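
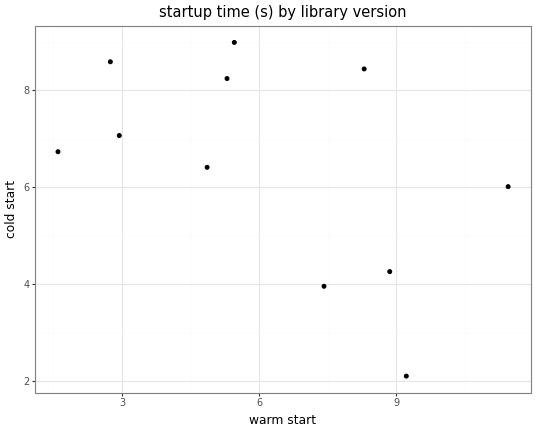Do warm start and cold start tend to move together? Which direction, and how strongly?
Points are negatively correlated; moderate (|r| ≈ 0.5).

negative, moderate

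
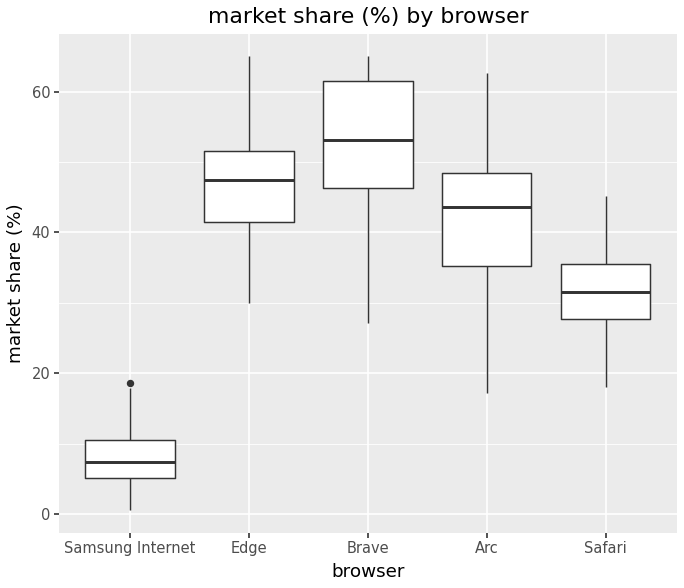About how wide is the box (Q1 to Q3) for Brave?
≈ 15

Q3 ≈ 60, Q1 ≈ 45; IQR ≈ 15.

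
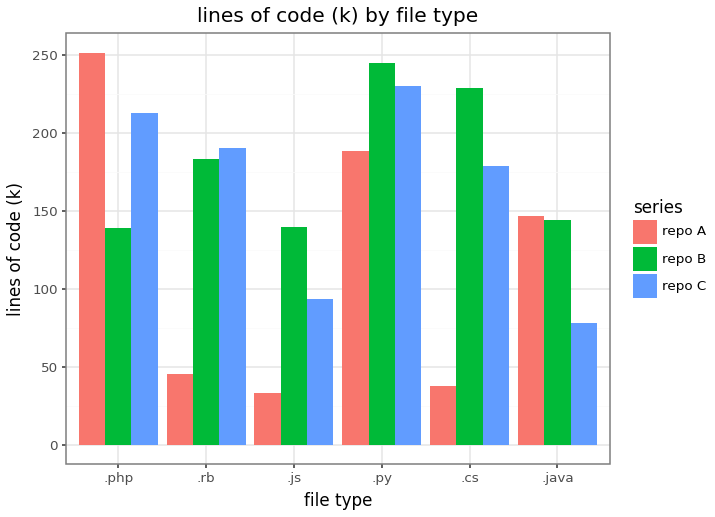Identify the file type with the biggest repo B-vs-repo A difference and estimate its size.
.cs, ≈ 175 k

.cs: repo B ≈ 225, repo A ≈ 50 → gap ≈ 175. Next-largest (.rb) is only ≈ 125.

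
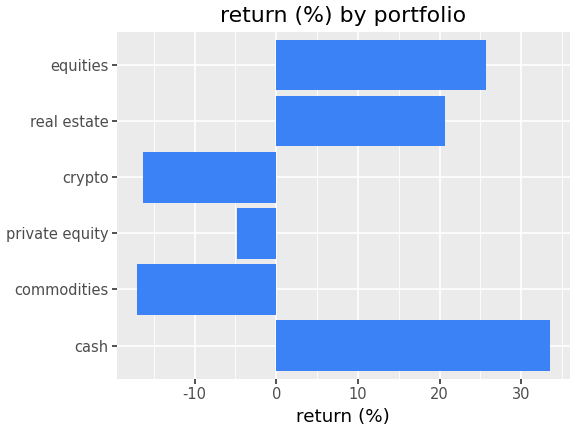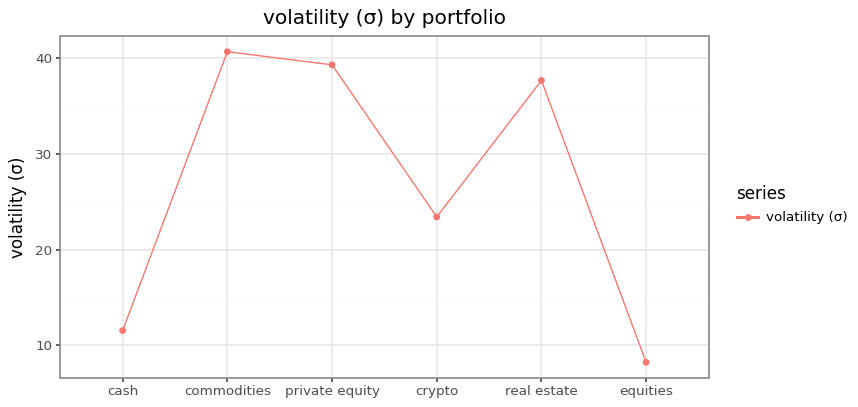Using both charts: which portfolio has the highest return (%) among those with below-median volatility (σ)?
Chart 2 median volatility (σ) ≈ 30; below-median portfolios: cash, crypto, equities. Among those, cash has the highest return (%) (≈ 35).

cash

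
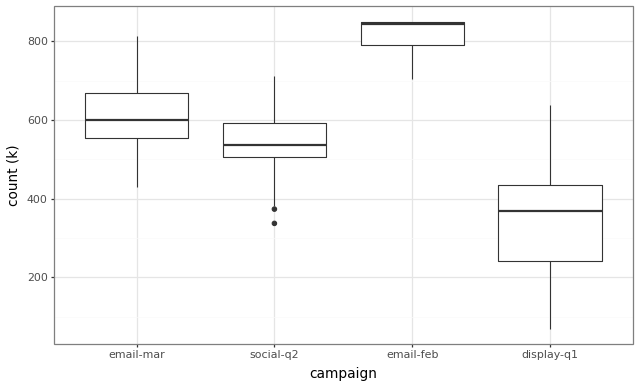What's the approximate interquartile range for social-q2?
Q3 ≈ 600, Q1 ≈ 500; IQR ≈ 100.

≈ 100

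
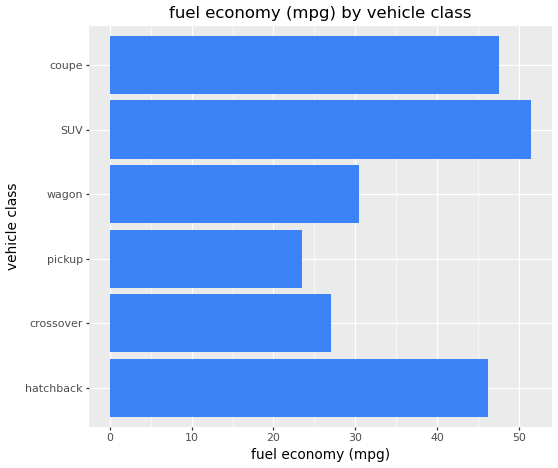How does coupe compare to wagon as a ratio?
coupe ≈ 50, wagon ≈ 30; 50/30 ≈ 1.67.

≈ 1.67×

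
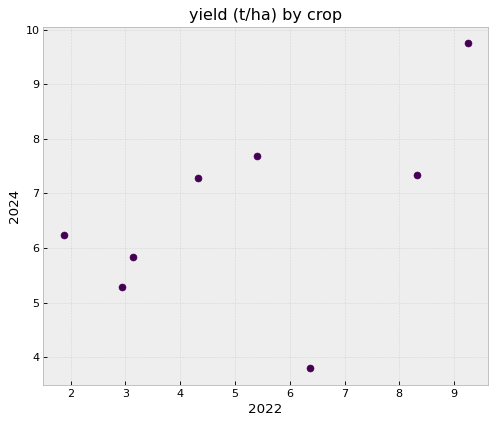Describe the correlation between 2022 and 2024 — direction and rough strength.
Points are positively correlated; moderate (|r| ≈ 0.5).

positive, moderate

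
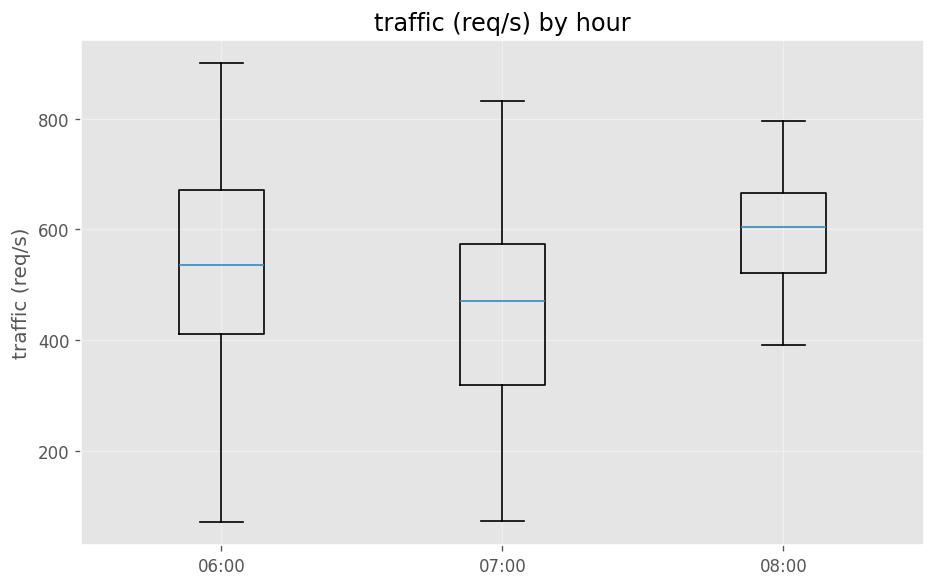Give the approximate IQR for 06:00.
≈ 260

Q3 ≈ 670, Q1 ≈ 410; IQR ≈ 260.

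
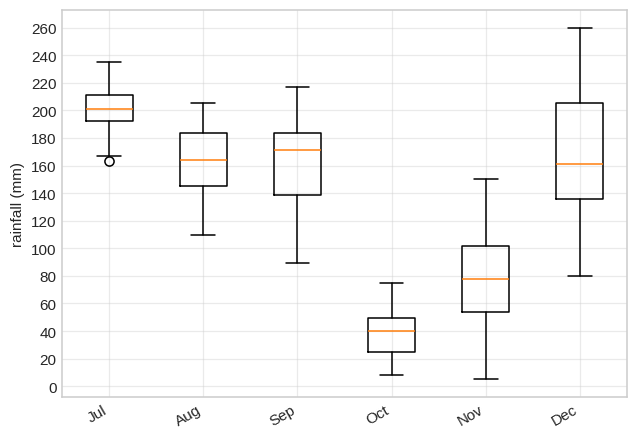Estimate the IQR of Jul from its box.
Q3 ≈ 220, Q1 ≈ 200; IQR ≈ 20.

≈ 20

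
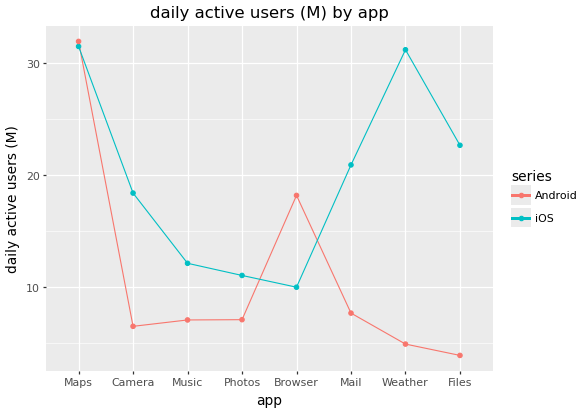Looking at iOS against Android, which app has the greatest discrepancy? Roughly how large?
Weather, ≈ 25 M

Weather: iOS ≈ 30, Android ≈ 5 → gap ≈ 25. Next-largest (Files) is only ≈ 20.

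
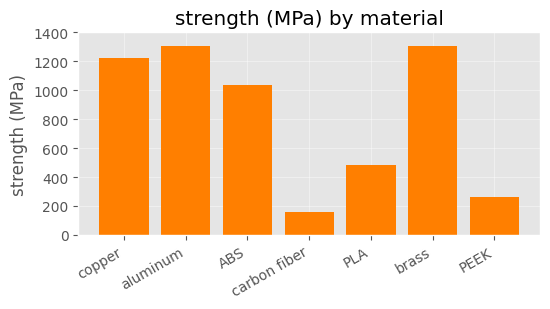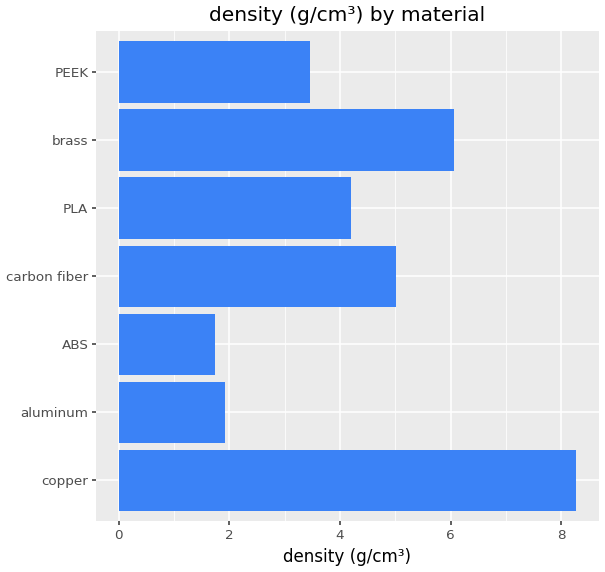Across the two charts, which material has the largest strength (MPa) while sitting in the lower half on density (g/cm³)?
aluminum

Chart 2 median density (g/cm³) ≈ 4; below-median materials: aluminum, ABS, PEEK. Among those, aluminum has the highest strength (MPa) (≈ 1400).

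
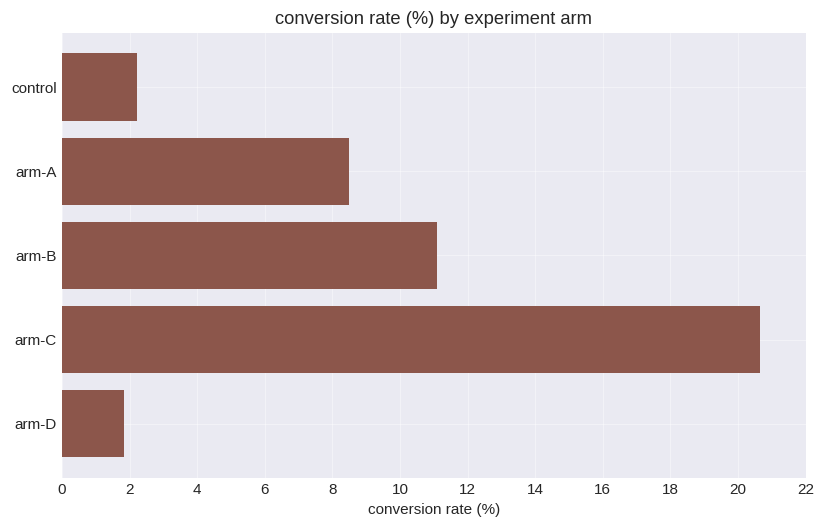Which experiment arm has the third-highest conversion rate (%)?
arm-A

Top 4: arm-C ≈ 20, arm-B ≈ 12, arm-A ≈ 8, control ≈ 2.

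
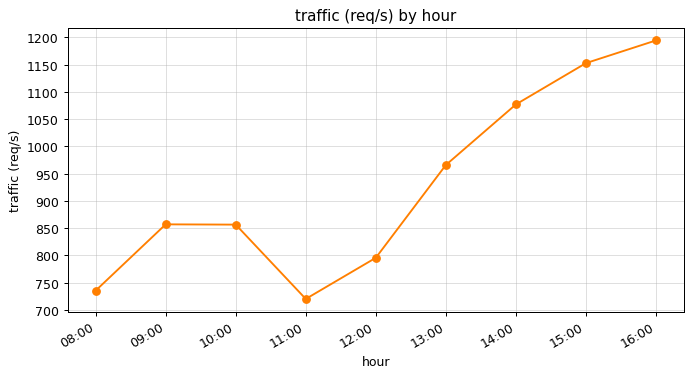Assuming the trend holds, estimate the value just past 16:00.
Last three: 1100, 1150, 1200 → slope ≈ 50/step → next ≈ 1250.

≈ 1250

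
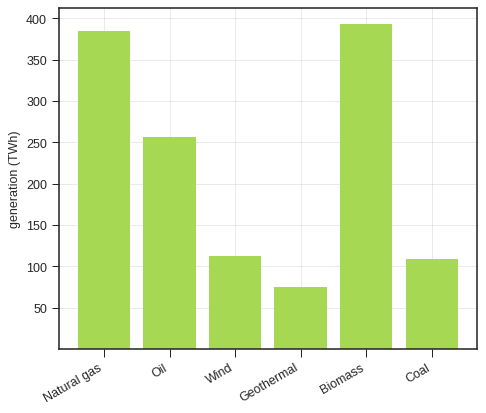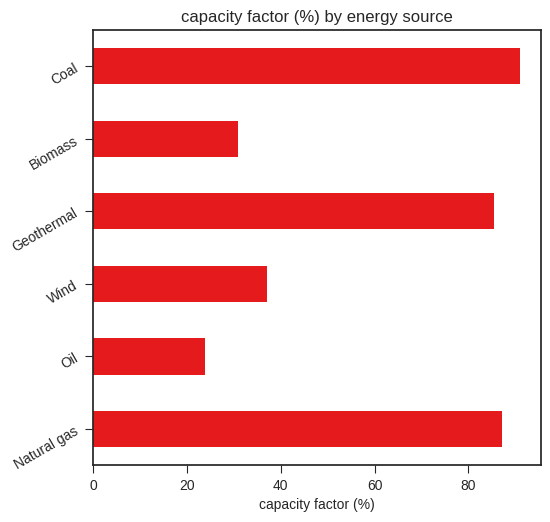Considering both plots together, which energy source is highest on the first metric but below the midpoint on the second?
Biomass

Chart 2 median capacity factor (%) ≈ 60; below-median energy sources: Oil, Wind, Biomass. Among those, Biomass has the highest generation (TWh) (≈ 400).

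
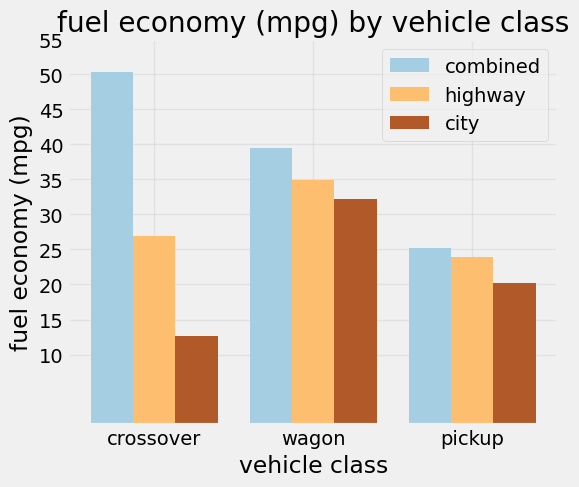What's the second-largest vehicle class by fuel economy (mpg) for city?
pickup

Top 3 for city: wagon ≈ 30, pickup ≈ 20, crossover ≈ 15.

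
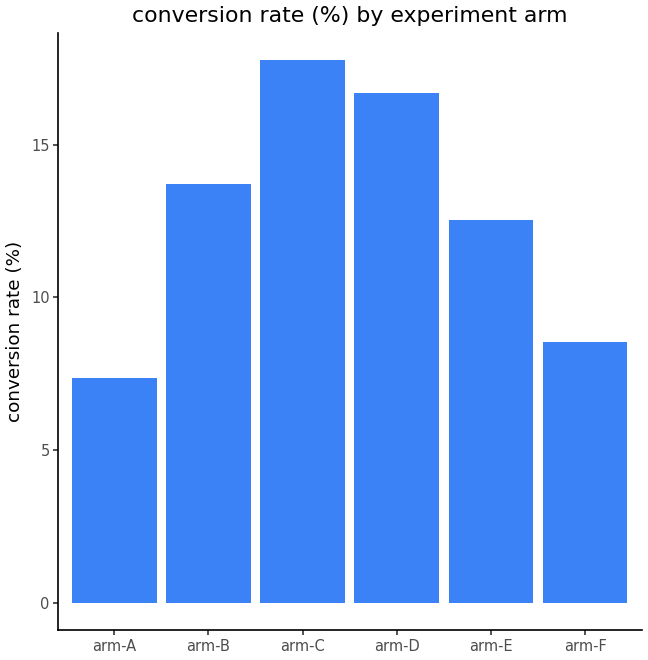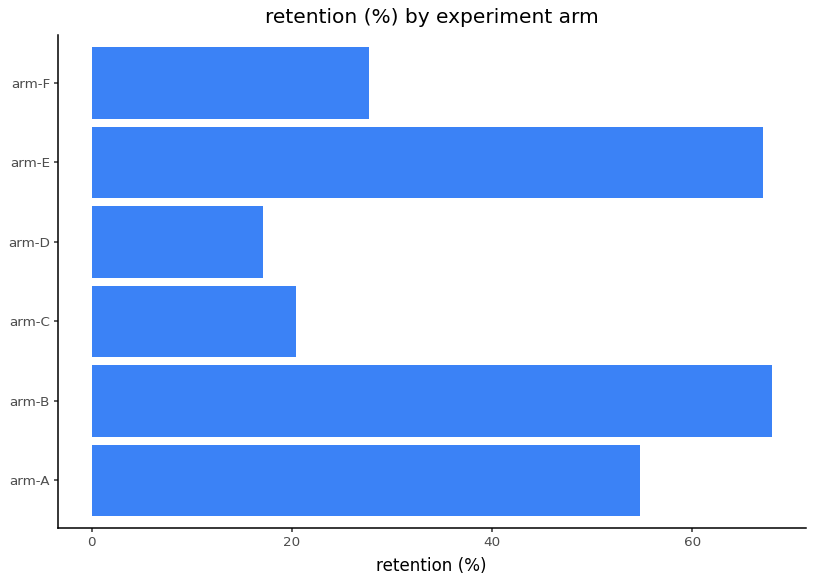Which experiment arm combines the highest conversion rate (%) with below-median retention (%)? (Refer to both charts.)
Chart 2 median retention (%) ≈ 40; below-median experiment arms: arm-C, arm-D, arm-F. Among those, arm-C has the highest conversion rate (%) (≈ 18).

arm-C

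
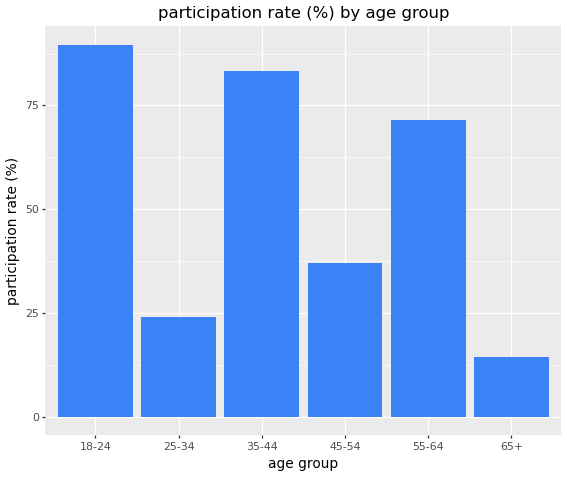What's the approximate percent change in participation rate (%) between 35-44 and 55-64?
≈ -12.5%

35-44 ≈ 80, 55-64 ≈ 70; (70 − 80) / 80 ≈ -12.5%.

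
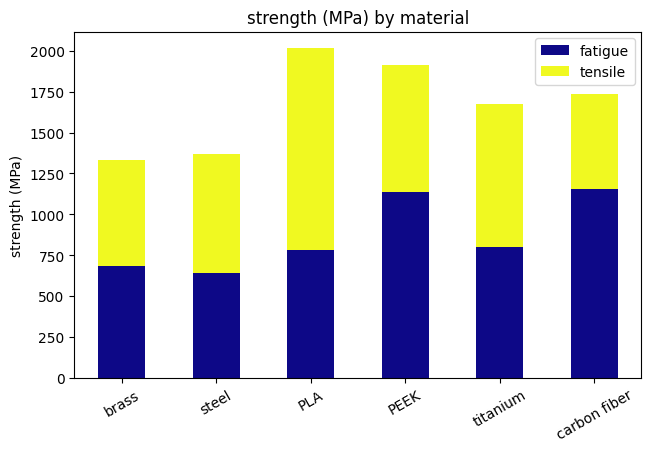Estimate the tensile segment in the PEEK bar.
tensile top ≈ 2000, bottom ≈ 1200; segment ≈ 800.

≈ 800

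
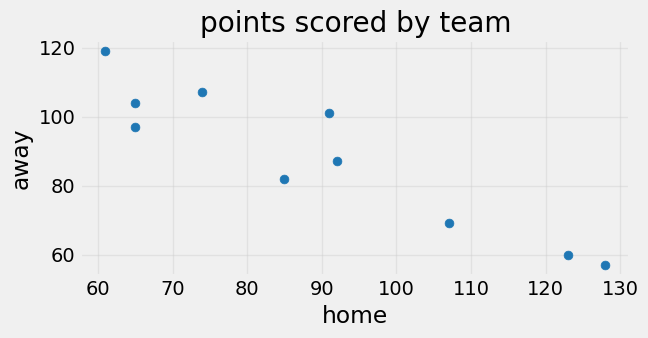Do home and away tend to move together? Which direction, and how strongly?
Points are negatively correlated; strong (|r| ≈ 0.9).

negative, strong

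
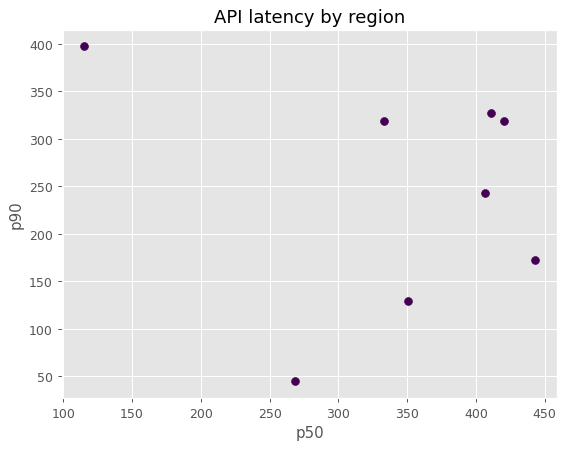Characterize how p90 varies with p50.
no clear correlation

Points are roughly uncorrelated; weak (|r| ≈ 0.2).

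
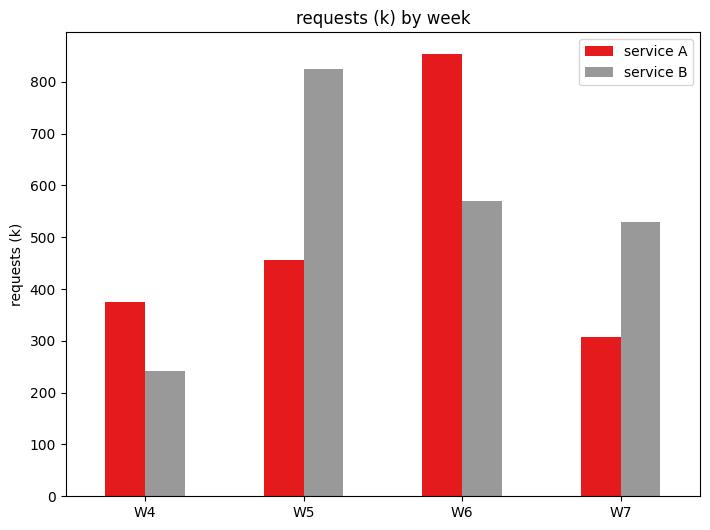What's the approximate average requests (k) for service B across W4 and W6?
(200 + 600) / 2 ≈ 400.

≈ 400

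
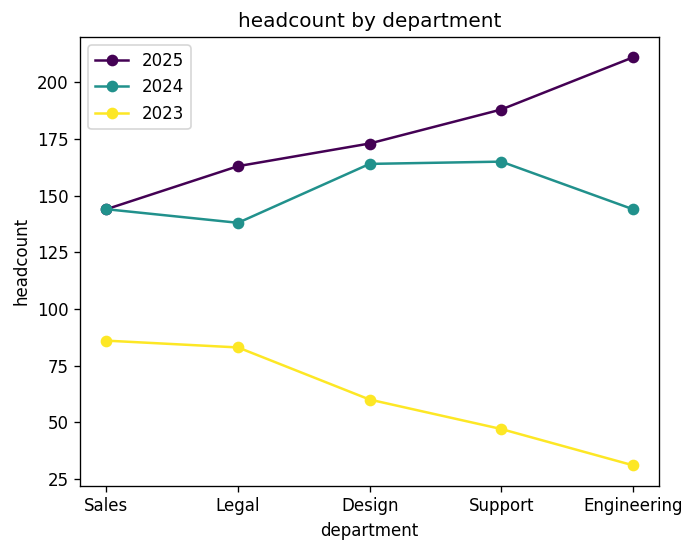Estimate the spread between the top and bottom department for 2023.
≈ 40

Max Sales ≈ 80, min Engineering ≈ 40; range ≈ 40.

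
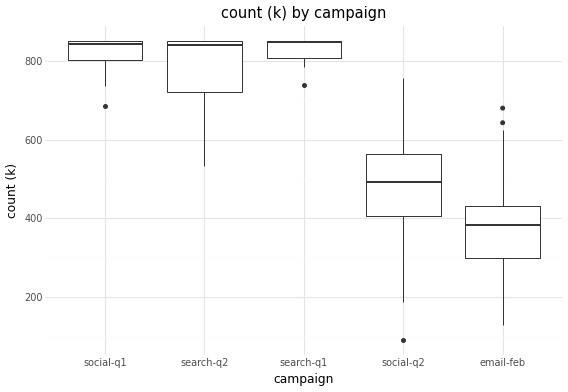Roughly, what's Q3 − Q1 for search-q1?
Q3 ≈ 850, Q1 ≈ 800; IQR ≈ 50.

≈ 50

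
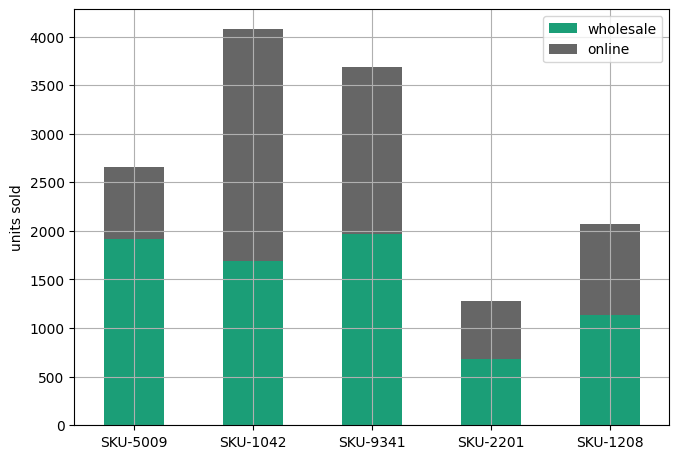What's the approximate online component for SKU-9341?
online top ≈ 3500, bottom ≈ 2000; segment ≈ 1500.

≈ 1500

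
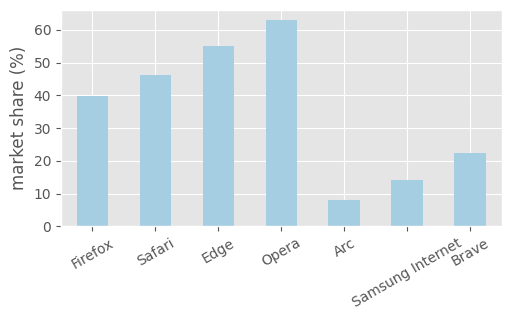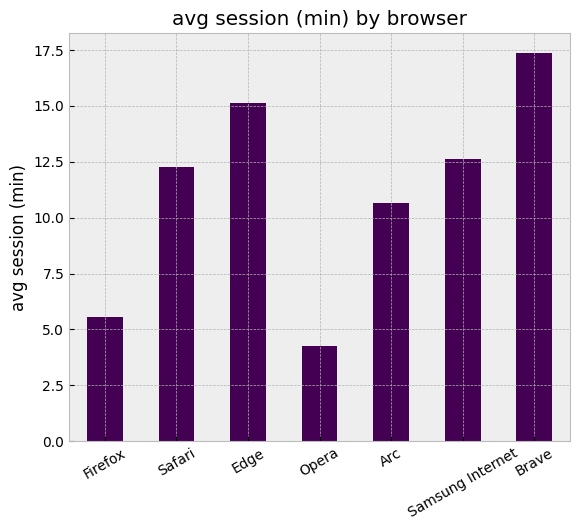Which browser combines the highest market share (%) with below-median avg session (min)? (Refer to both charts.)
Chart 2 median avg session (min) ≈ 12; below-median browsers: Firefox, Opera, Arc. Among those, Opera has the highest market share (%) (≈ 60).

Opera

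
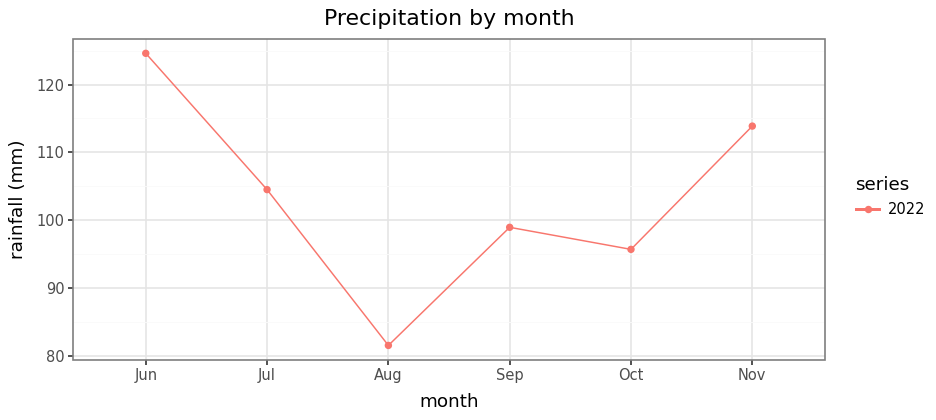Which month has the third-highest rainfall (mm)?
Jul

Top 4: Jun ≈ 125, Nov ≈ 115, Jul ≈ 105, Sep ≈ 100.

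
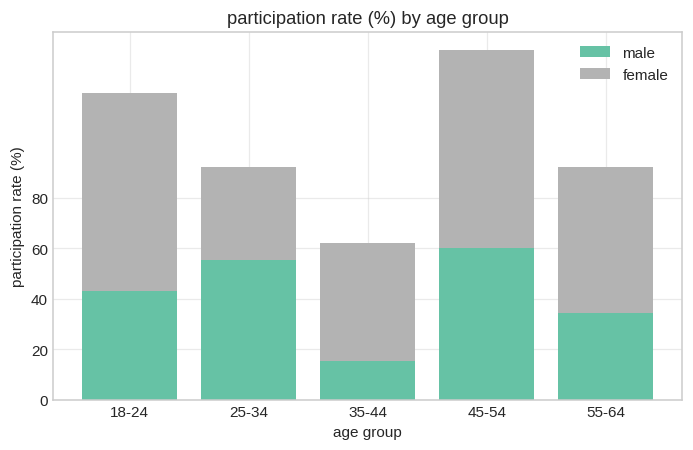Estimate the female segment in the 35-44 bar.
female top ≈ 60, bottom ≈ 20; segment ≈ 40.

≈ 40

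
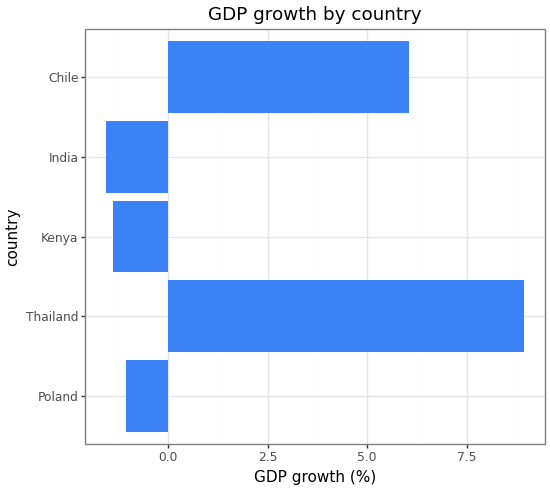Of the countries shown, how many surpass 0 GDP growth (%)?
Above 0: Thailand, Chile.

2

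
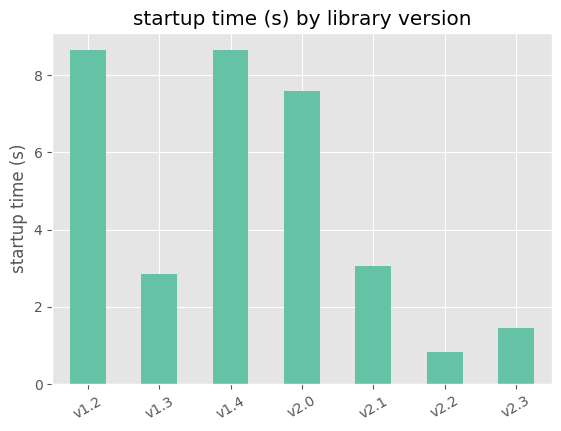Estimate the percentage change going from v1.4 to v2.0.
≈ -11.1%

v1.4 ≈ 9, v2.0 ≈ 8; (8 − 9) / 9 ≈ -11.1%.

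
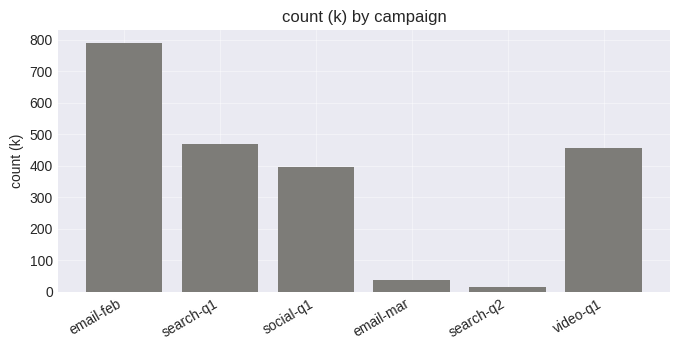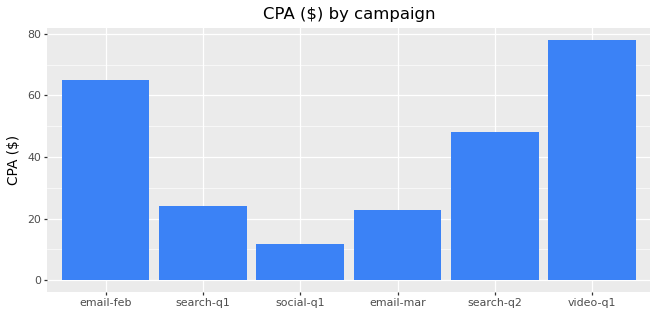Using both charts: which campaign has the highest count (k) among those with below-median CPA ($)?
search-q1

Chart 2 median CPA ($) ≈ 40; below-median campaigns: search-q1, social-q1, email-mar. Among those, search-q1 has the highest count (k) (≈ 500).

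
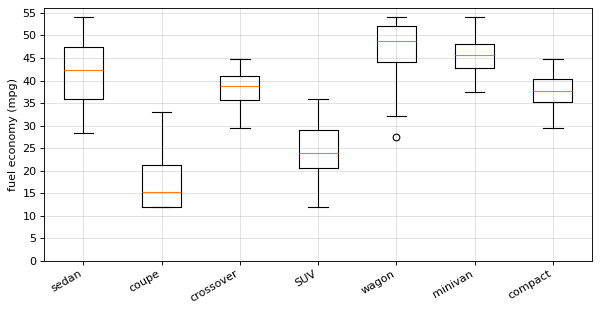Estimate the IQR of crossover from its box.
≈ 5

Q3 ≈ 40, Q1 ≈ 35; IQR ≈ 5.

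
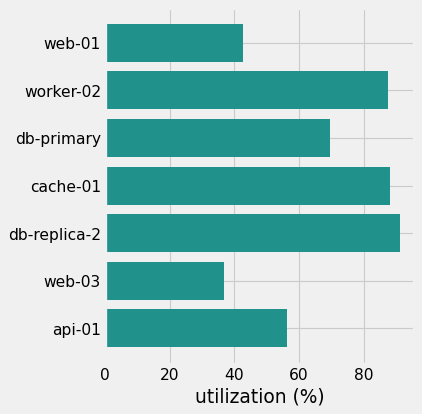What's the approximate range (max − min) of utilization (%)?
Max db-replica-2 ≈ 90, min web-03 ≈ 40; range ≈ 50.

≈ 50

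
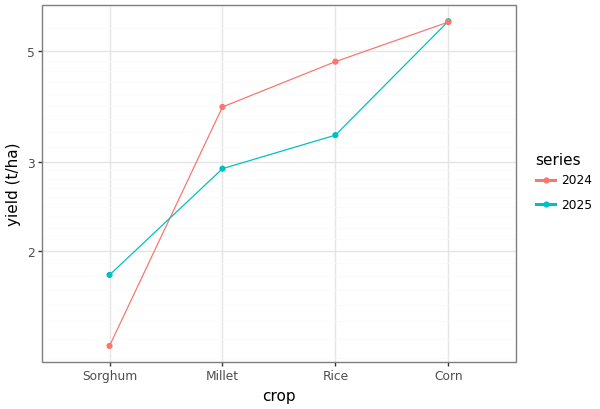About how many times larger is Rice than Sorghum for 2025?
≈ 1.75×

Rice ≈ 3.5, Sorghum ≈ 2.0; 3.5/2.0 ≈ 1.75.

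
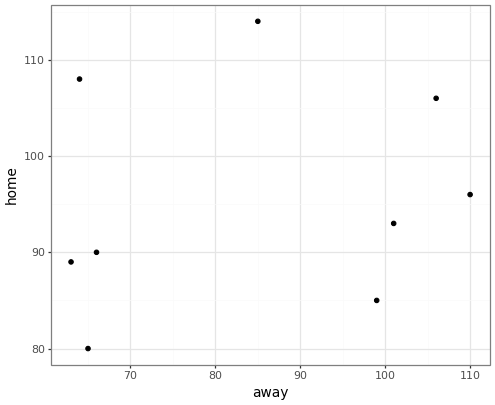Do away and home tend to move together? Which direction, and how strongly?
no clear correlation

Points are roughly uncorrelated; weak (|r| ≈ 0.2).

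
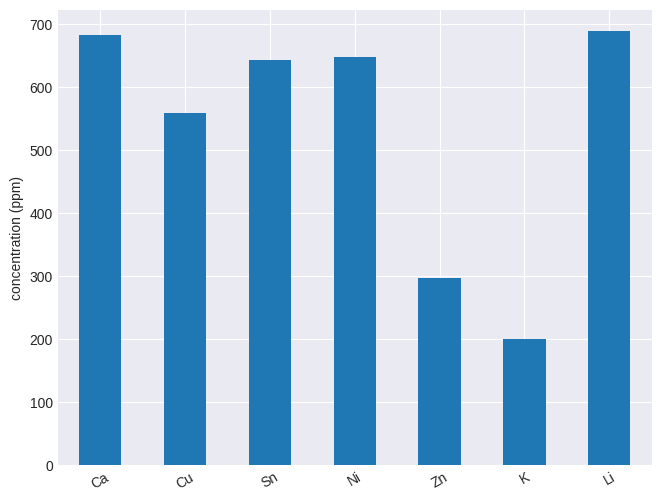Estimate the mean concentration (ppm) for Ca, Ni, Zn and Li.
(700 + 600 + 300 + 700) / 4 ≈ 575.

≈ 575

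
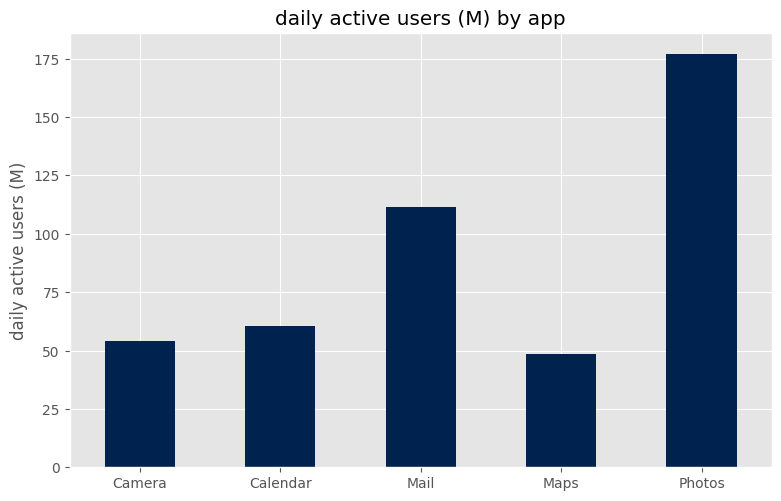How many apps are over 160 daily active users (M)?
Above 160: Photos.

1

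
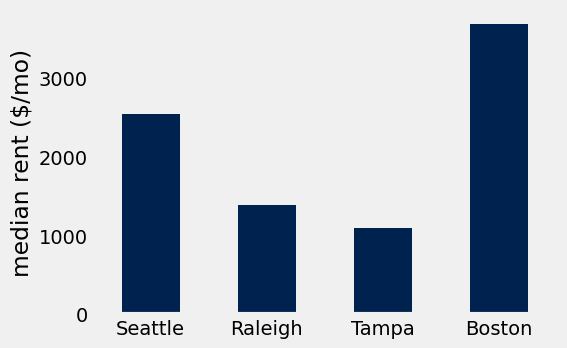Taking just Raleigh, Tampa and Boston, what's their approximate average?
(1500 + 1000 + 3500) / 3 ≈ 2000.

≈ 2000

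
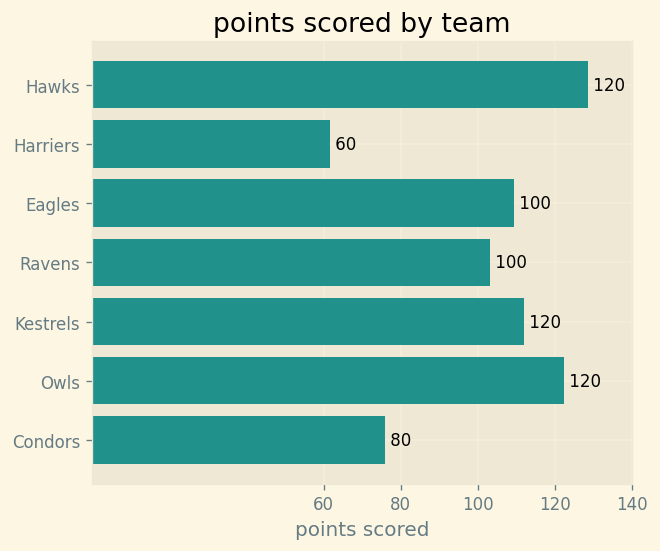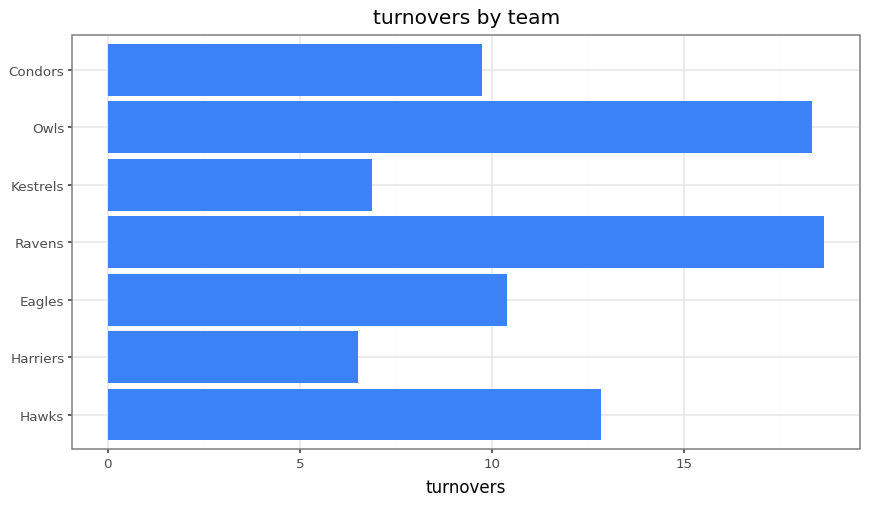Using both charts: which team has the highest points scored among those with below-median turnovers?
Chart 2 median turnovers ≈ 10; below-median teams: Harriers, Kestrels, Condors. Among those, Kestrels has the highest points scored (≈ 120).

Kestrels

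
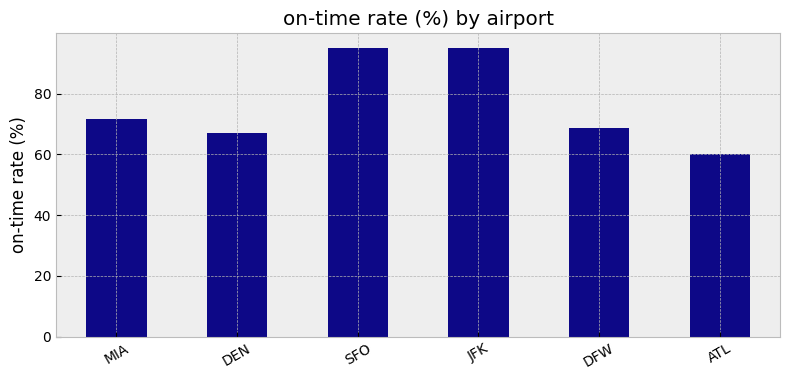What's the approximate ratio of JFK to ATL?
≈ 1.67×

JFK ≈ 100, ATL ≈ 60; 100/60 ≈ 1.67.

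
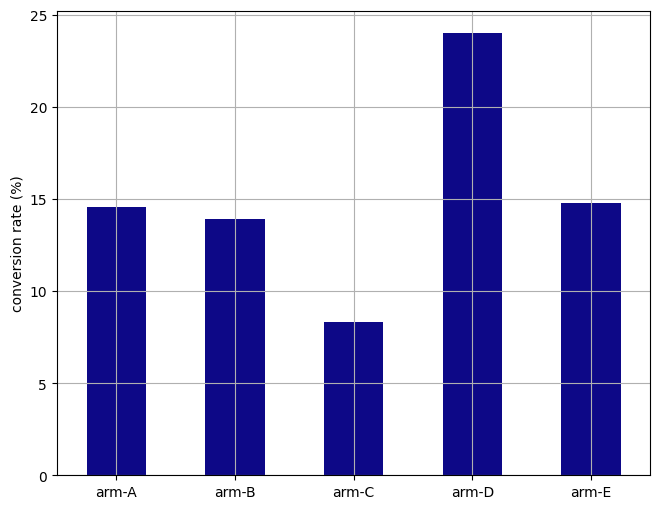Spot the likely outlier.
arm-D ≈ 24; the rest sit between ≈ 8 and ≈ 14.

arm-D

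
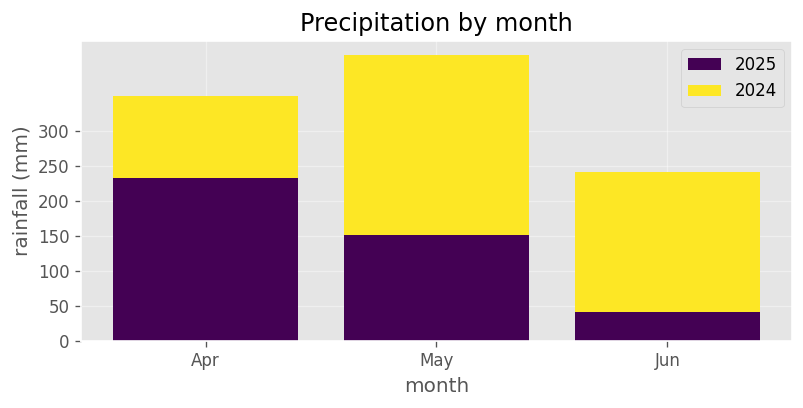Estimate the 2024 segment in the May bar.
≈ 250

2024 top ≈ 400, bottom ≈ 150; segment ≈ 250.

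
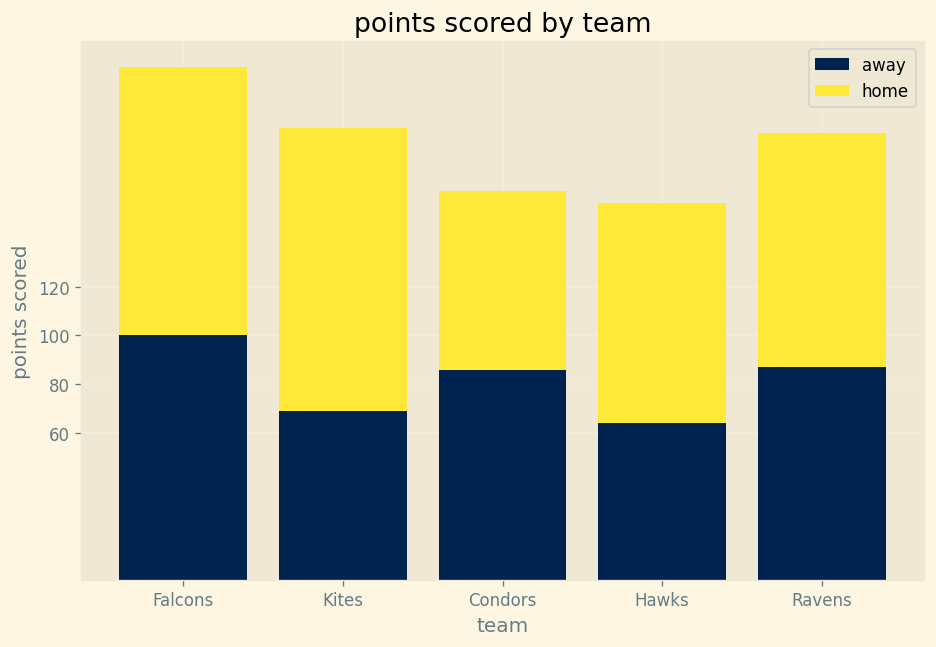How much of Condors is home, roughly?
≈ 80

home top ≈ 160, bottom ≈ 80; segment ≈ 80.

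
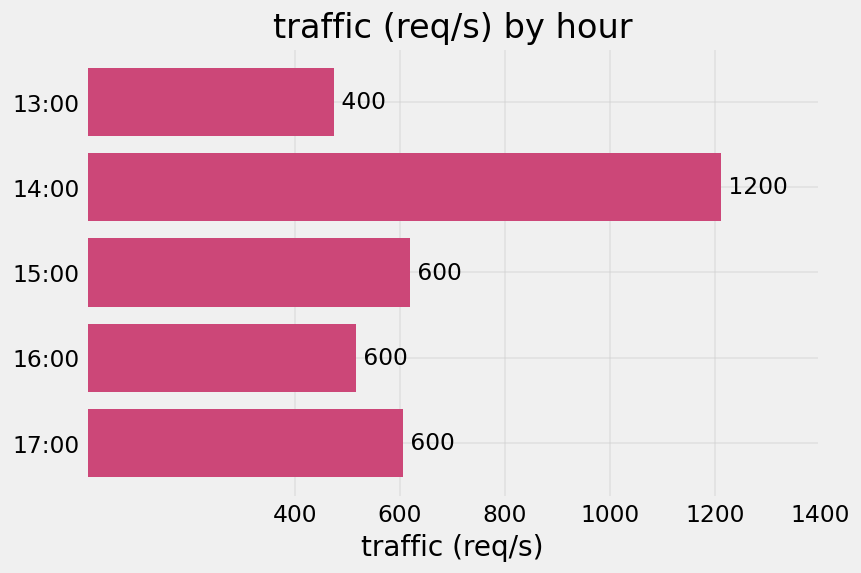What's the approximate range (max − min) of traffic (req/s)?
≈ 800

Max 14:00 ≈ 1200, min 13:00 ≈ 400; range ≈ 800.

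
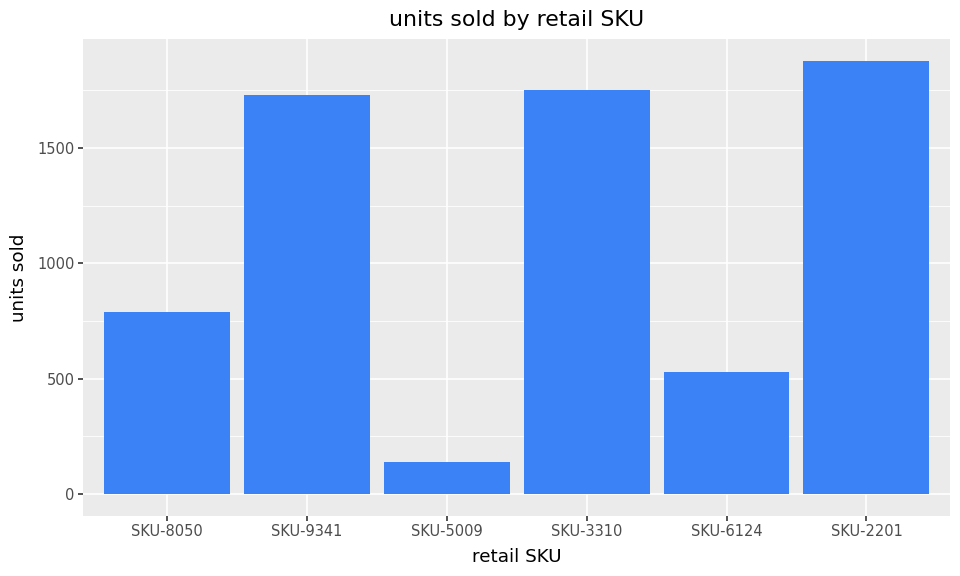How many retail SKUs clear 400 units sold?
Above 400: SKU-8050, SKU-9341, SKU-3310, SKU-6124, SKU-2201.

5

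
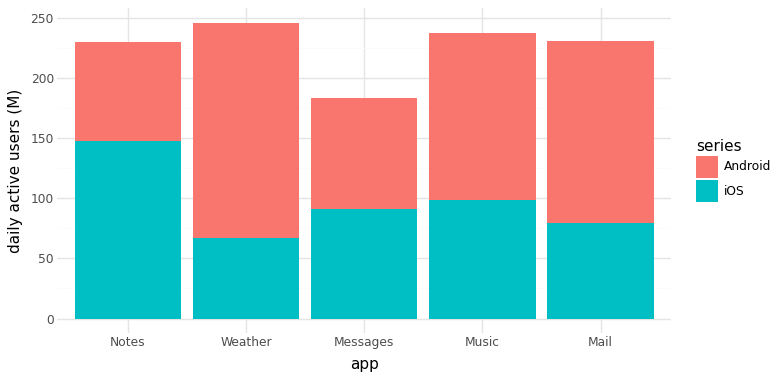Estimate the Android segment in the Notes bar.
Android top ≈ 225, bottom ≈ 150; segment ≈ 75.

≈ 75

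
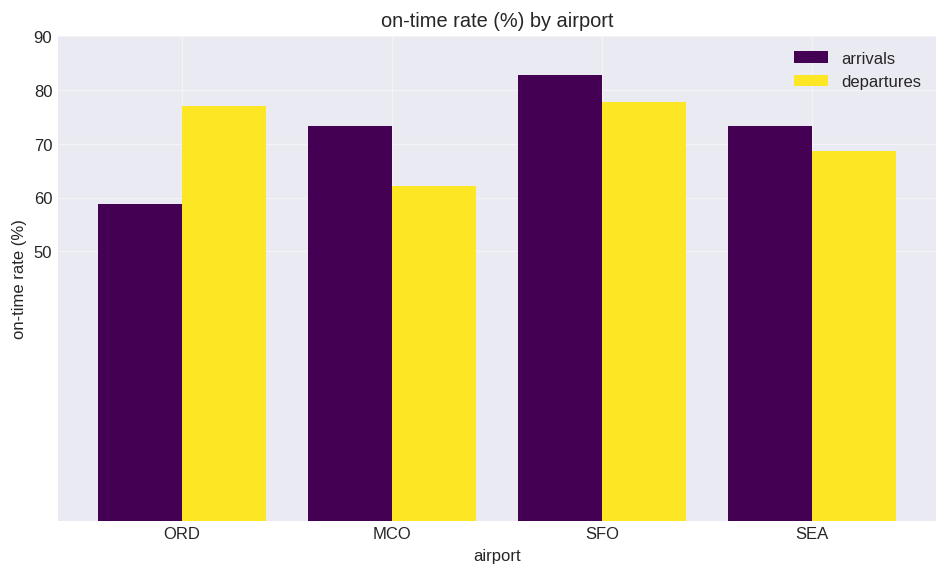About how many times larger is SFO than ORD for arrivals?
≈ 1.33×

SFO ≈ 80, ORD ≈ 60; 80/60 ≈ 1.33.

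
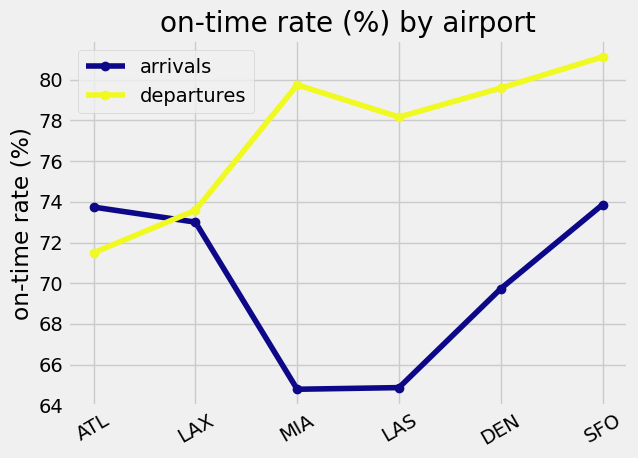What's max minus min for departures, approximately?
Max SFO ≈ 82, min ATL ≈ 72; range ≈ 10.

≈ 10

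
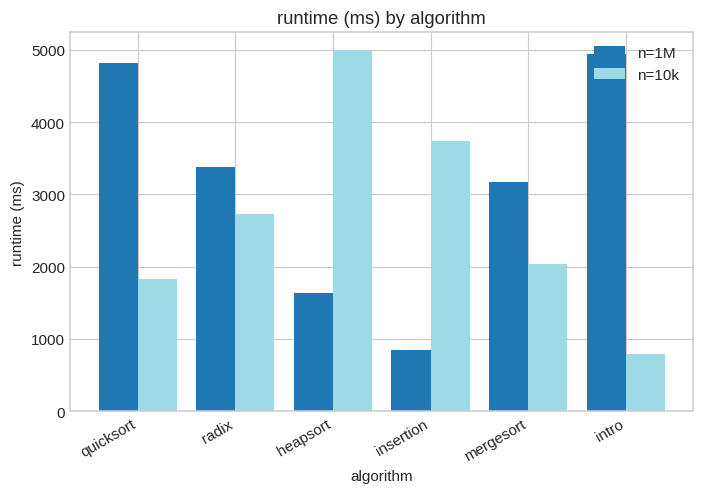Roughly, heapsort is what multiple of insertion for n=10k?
heapsort ≈ 5000, insertion ≈ 3500; 5000/3500 ≈ 1.43.

≈ 1.43×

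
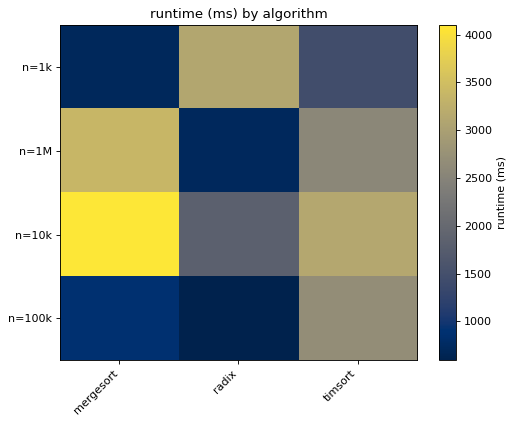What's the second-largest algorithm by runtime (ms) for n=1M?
timsort

Top 3 for n=1M: mergesort ≈ 3500, timsort ≈ 2500, radix ≈ 500.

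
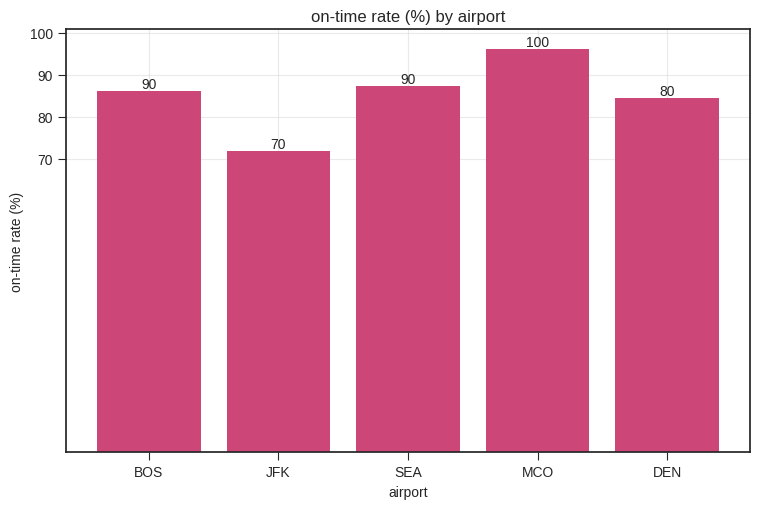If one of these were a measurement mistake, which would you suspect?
JFK ≈ 70; the rest sit between ≈ 80 and ≈ 100.

JFK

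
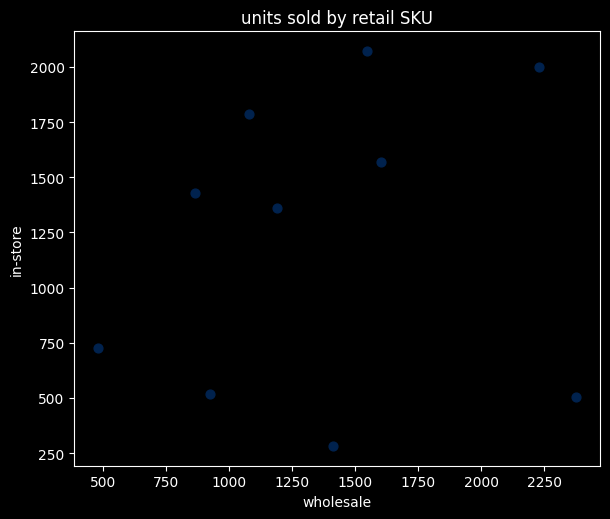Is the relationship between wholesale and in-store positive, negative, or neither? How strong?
no clear correlation

Points are roughly uncorrelated; weak (|r| ≈ 0.2).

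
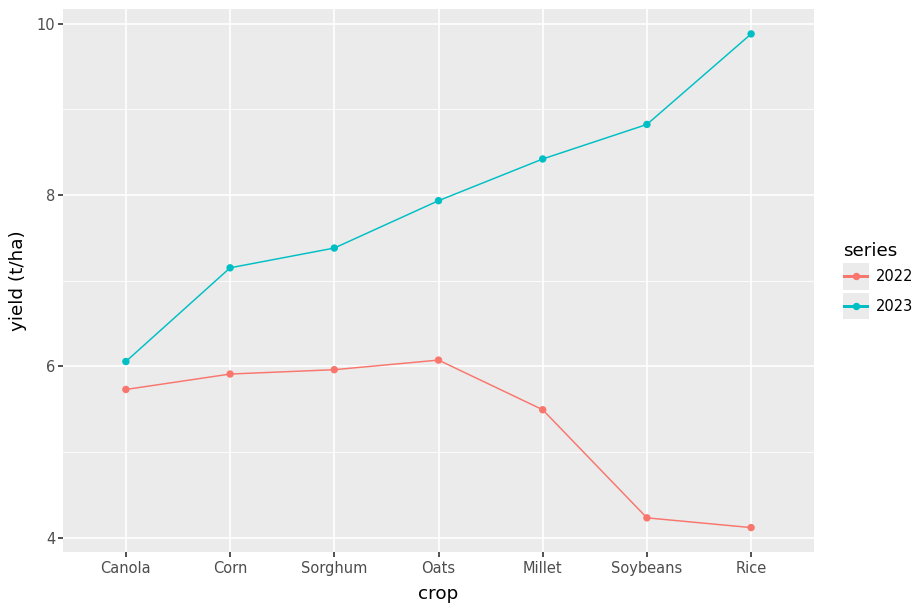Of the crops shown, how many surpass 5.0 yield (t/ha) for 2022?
Above 5.0: Canola, Corn, Sorghum, Oats, Millet.

5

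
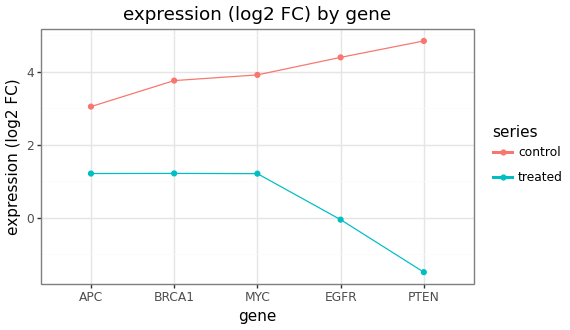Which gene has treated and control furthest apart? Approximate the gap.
PTEN: treated ≈ -1, control ≈ 5 → gap ≈ 6. Next-largest (EGFR) is only ≈ 4.

PTEN, ≈ 6 log2 FC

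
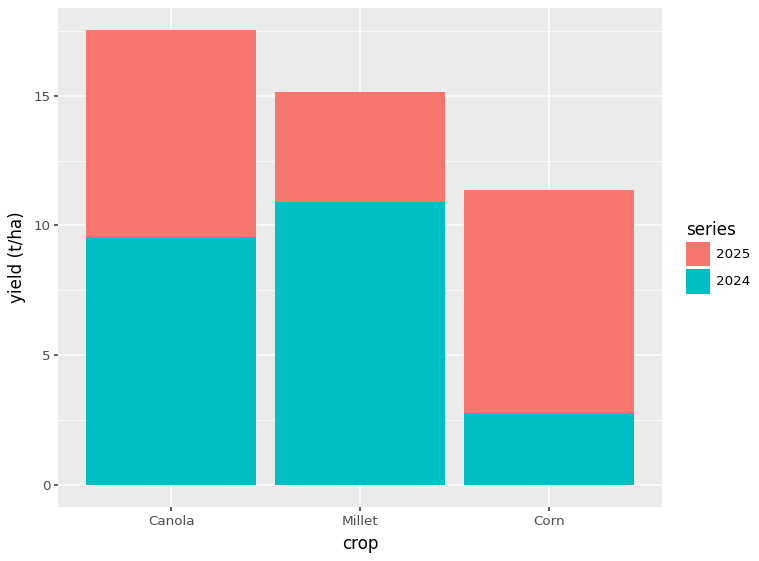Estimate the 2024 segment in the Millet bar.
≈ 10

2024 top ≈ 10, bottom ≈ 0; segment ≈ 10.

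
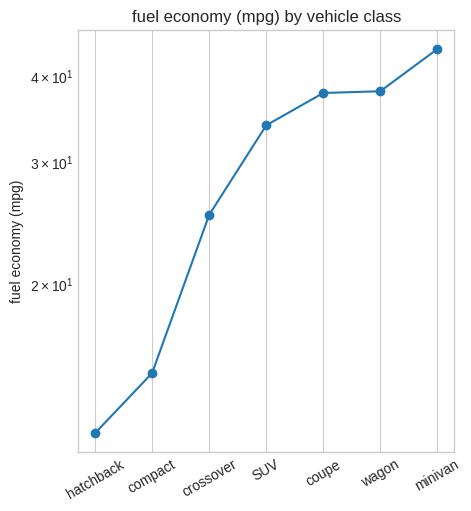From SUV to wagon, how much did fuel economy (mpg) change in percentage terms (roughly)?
≈ +14.3%

SUV ≈ 35, wagon ≈ 40; (40 − 35) / 35 ≈ +14.3%.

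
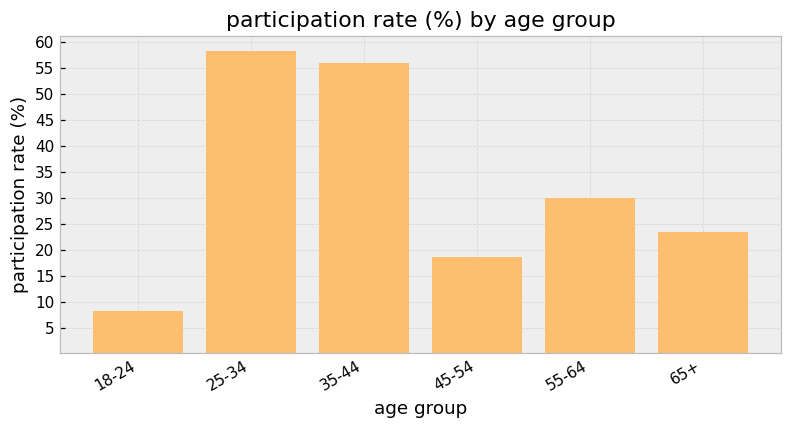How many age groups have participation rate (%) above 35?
2

Above 35: 25-34, 35-44.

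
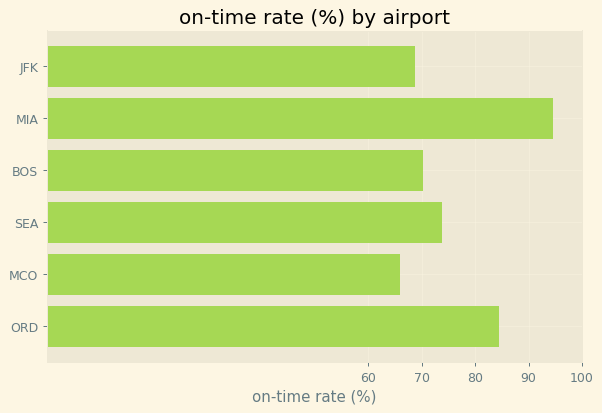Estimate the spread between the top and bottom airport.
≈ 20

Max MIA ≈ 90, min MCO ≈ 70; range ≈ 20.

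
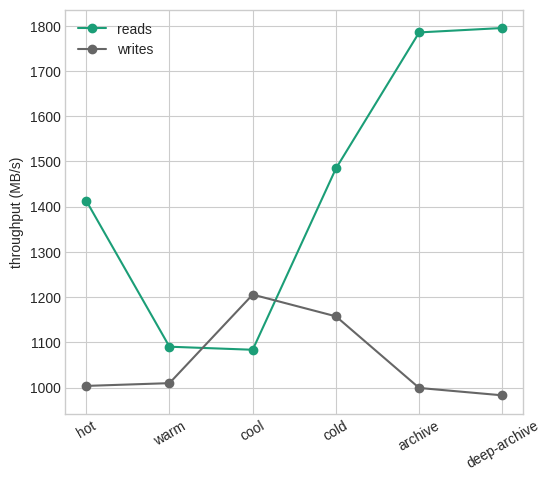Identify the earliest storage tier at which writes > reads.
warm: writes ≈ 1000 vs reads ≈ 1100 (not yet); cool: writes ≈ 1200 vs reads ≈ 1100 (first crossover).

cool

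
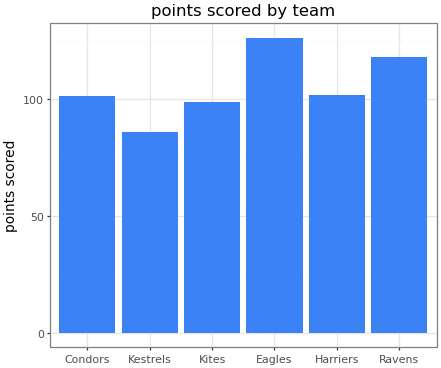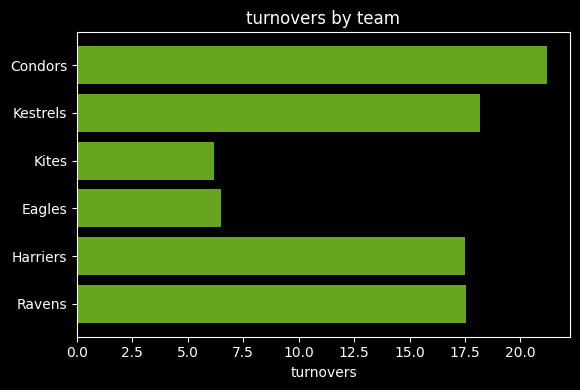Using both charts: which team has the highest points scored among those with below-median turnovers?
Chart 2 median turnovers ≈ 18; below-median teams: Kites, Eagles, Harriers. Among those, Eagles has the highest points scored (≈ 120).

Eagles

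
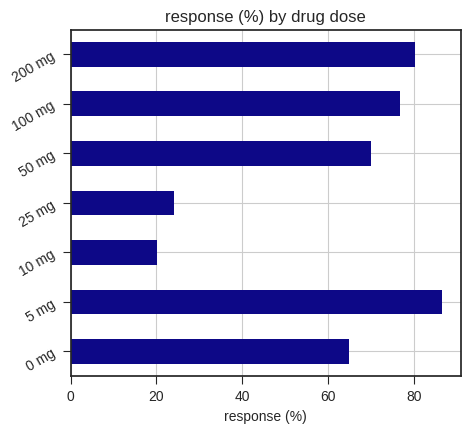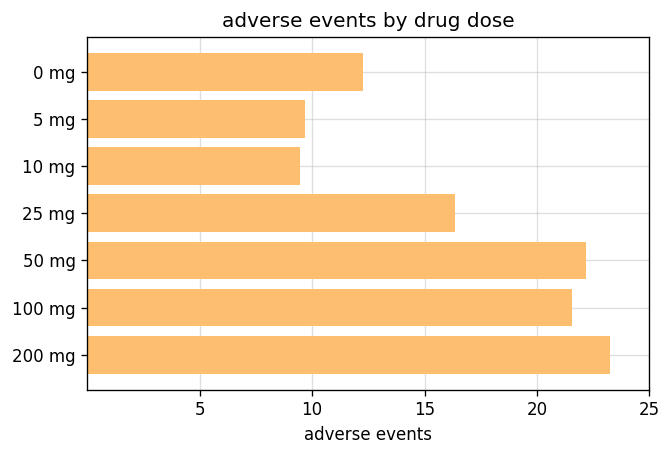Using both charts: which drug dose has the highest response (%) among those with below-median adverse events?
5 mg

Chart 2 median adverse events ≈ 15; below-median drug doses: 0 mg, 5 mg, 10 mg. Among those, 5 mg has the highest response (%) (≈ 90).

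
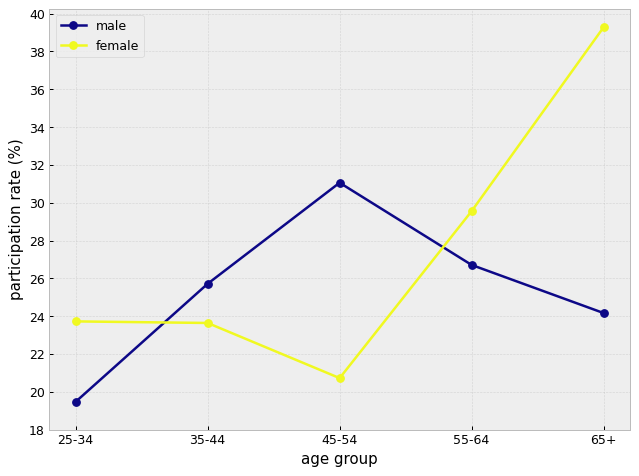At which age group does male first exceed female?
35-44

25-34: male ≈ 20 vs female ≈ 24 (not yet); 35-44: male ≈ 26 vs female ≈ 24 (first crossover).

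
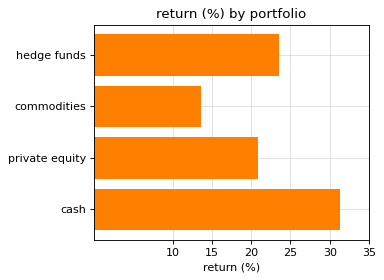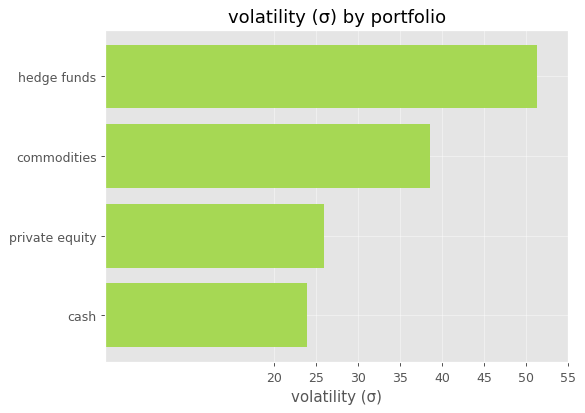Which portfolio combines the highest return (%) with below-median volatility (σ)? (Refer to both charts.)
Chart 2 median volatility (σ) ≈ 30; below-median portfolios: private equity, cash. Among those, cash has the highest return (%) (≈ 30).

cash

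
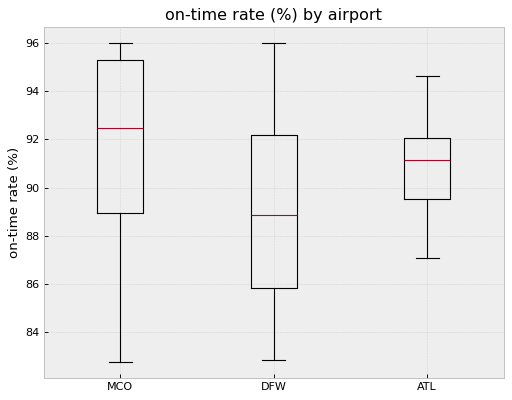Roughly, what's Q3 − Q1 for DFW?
≈ 6.0

Q3 ≈ 92.0, Q1 ≈ 86.0; IQR ≈ 6.0.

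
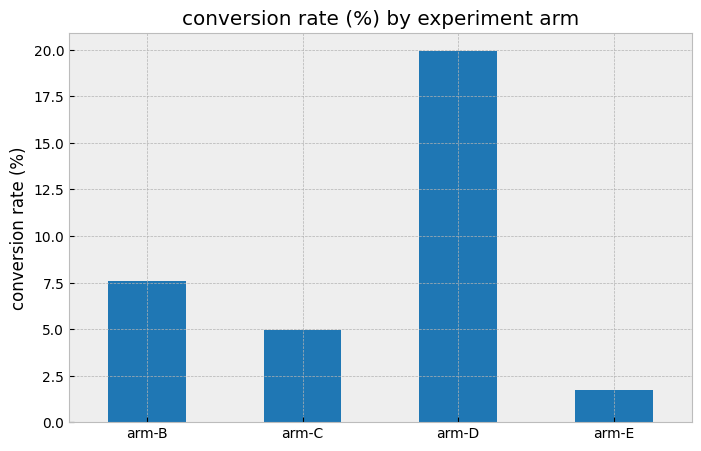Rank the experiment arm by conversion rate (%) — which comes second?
arm-B

Top 3: arm-D ≈ 20, arm-B ≈ 8, arm-C ≈ 4.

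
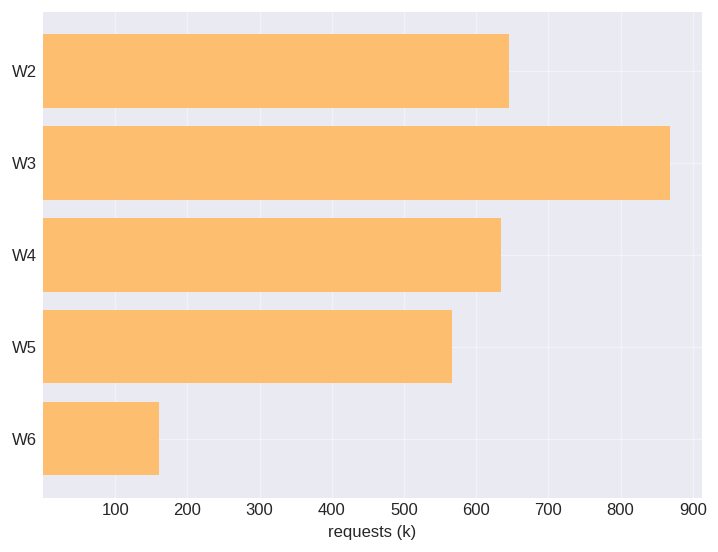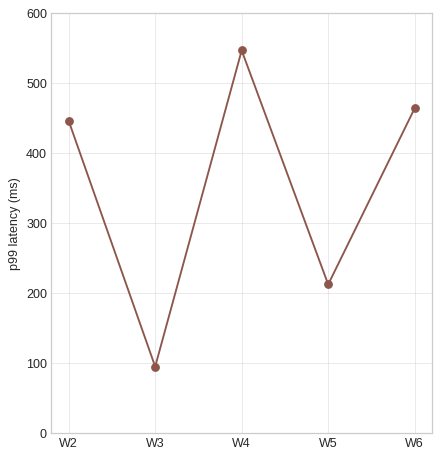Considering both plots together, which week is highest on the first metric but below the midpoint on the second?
W3

Chart 2 median p99 latency (ms) ≈ 400; below-median weeks: W3, W5. Among those, W3 has the highest requests (k) (≈ 900).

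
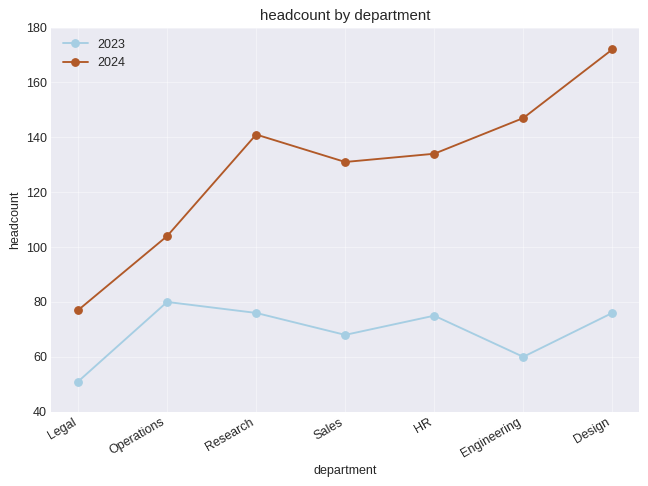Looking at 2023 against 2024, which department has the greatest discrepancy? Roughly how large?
Design: 2023 ≈ 80, 2024 ≈ 180 → gap ≈ 100. Next-largest (Engineering) is only ≈ 80.

Design, ≈ 100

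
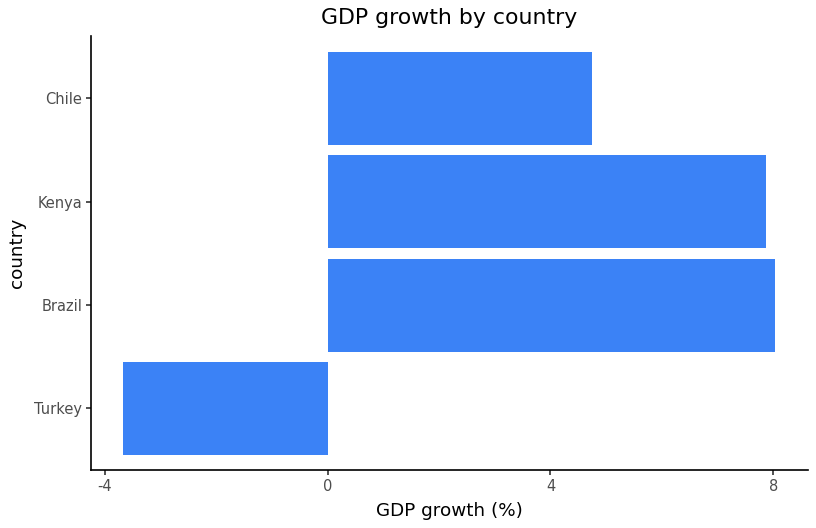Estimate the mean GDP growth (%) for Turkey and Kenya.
(-4 + 8) / 2 ≈ 2.

≈ 2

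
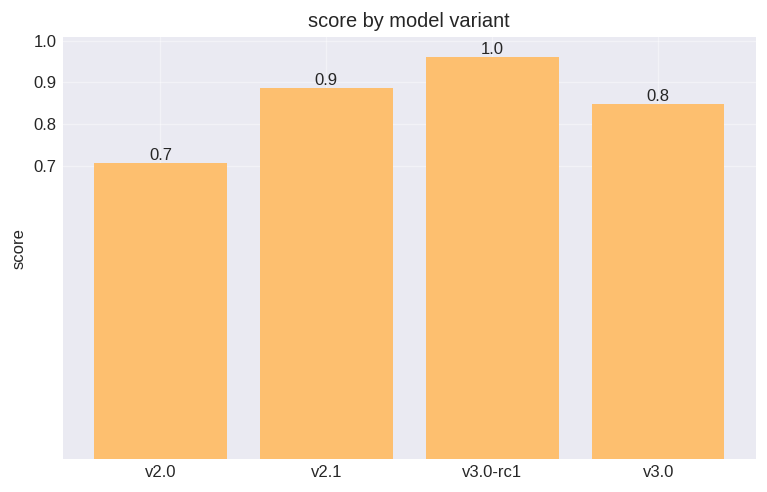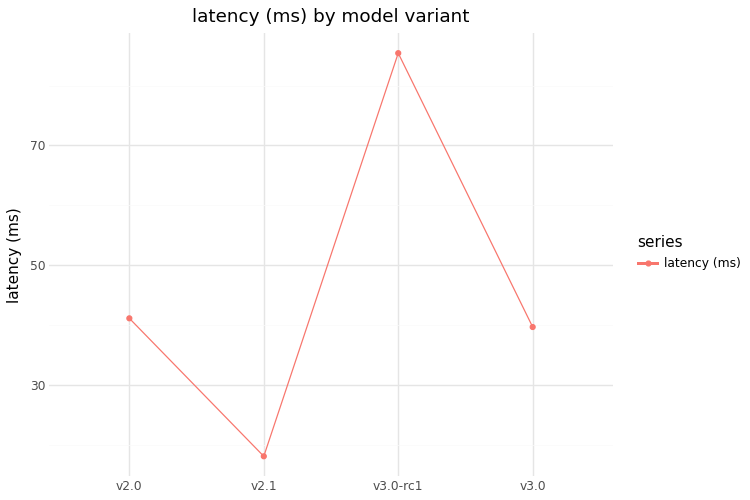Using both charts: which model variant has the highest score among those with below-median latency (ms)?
v2.1

Chart 2 median latency (ms) ≈ 40; below-median model variants: v2.1, v3.0. Among those, v2.1 has the highest score (≈ 0.9).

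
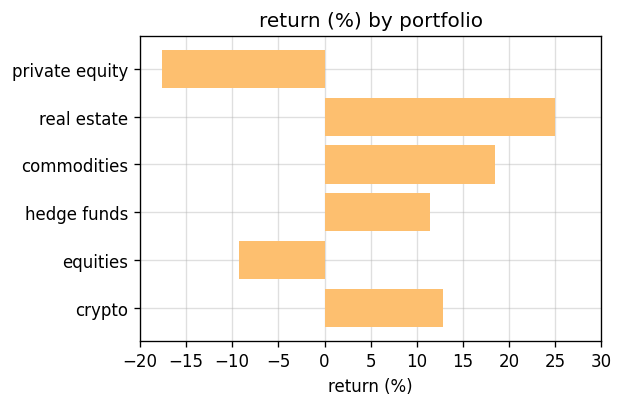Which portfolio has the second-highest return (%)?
commodities

Top 3: real estate ≈ 25, commodities ≈ 20, crypto ≈ 15.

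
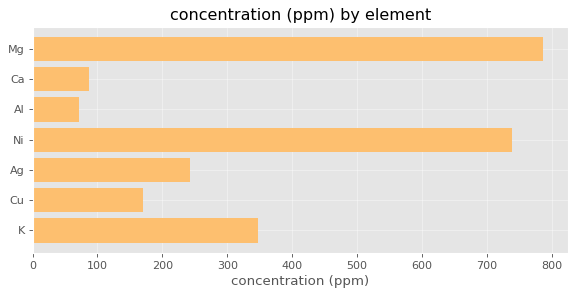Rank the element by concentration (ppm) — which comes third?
K

Top 4: Mg ≈ 800, Ni ≈ 700, K ≈ 300, Ag ≈ 200.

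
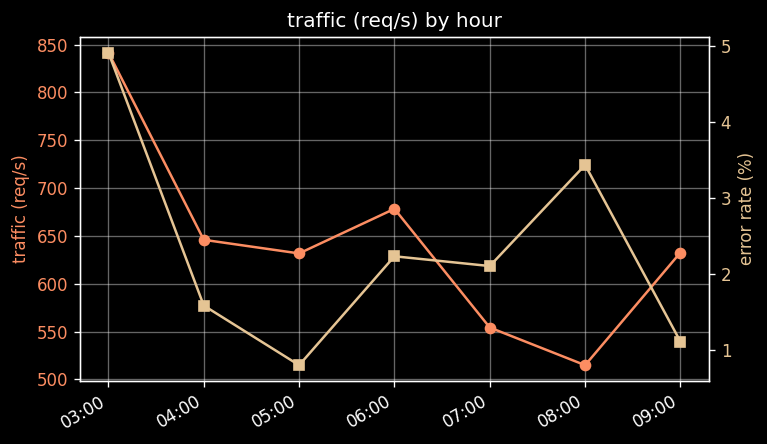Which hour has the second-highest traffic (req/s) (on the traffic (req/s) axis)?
06:00

Top 3 (on the traffic (req/s) axis): 03:00 ≈ 850, 06:00 ≈ 700, 04:00 ≈ 650.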